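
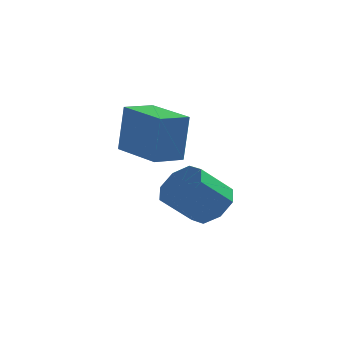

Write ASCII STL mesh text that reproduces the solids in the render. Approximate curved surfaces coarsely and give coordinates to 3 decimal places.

solid 
facet normal 0.562 0.462 -0.686
outer loop
vertex 0.474 -0.395 -0.156
vertex -0.259 -0.629 -0.914
vertex -0.102 0.193 -0.232
endloop
endfacet
facet normal 0.445 0.530 0.722
outer loop
vertex 0.474 -0.395 -0.156
vertex -0.102 0.193 -0.232
vertex -0.548 -1.237 1.092
endloop
endfacet
facet normal 0.446 0.529 0.722
outer loop
vertex -0.548 -1.237 1.092
vertex -0.102 0.193 -0.232
vertex -1.124 -0.649 1.017
endloop
endfacet
facet normal -0.562 -0.463 0.686
outer loop
vertex -0.548 -1.237 1.092
vertex -1.124 -0.649 1.017
vertex -1.281 -1.471 0.334
endloop
endfacet
facet normal 0.561 0.462 -0.686
outer loop
vertex -0.102 0.193 -0.232
vertex -0.259 -0.629 -0.914
vertex -0.77 0.299 -0.707
endloop
endfacet
facet normal -0.178 0.877 0.446
outer loop
vertex -0.102 0.193 -0.232
vertex -0.77 0.299 -0.707
vertex -1.124 -0.649 1.017
endloop
endfacet
facet normal -0.177 0.877 0.446
outer loop
vertex -1.124 -0.649 1.017
vertex -0.77 0.299 -0.707
vertex -1.792 -0.542 0.542
endloop
endfacet
facet normal -0.562 -0.463 0.686
outer loop
vertex -1.124 -0.649 1.017
vertex -1.792 -0.542 0.542
vertex -1.281 -1.471 0.334
endloop
endfacet
facet normal 0.562 0.463 -0.685
outer loop
vertex -0.77 0.299 -0.707
vertex -0.259 -0.629 -0.914
vertex -1.138 -0.138 -1.304
endloop
endfacet
facet normal -0.697 0.711 -0.091
outer loop
vertex -0.77 0.299 -0.707
vertex -1.138 -0.138 -1.304
vertex -1.792 -0.542 0.542
endloop
endfacet
facet normal -0.697 0.711 -0.091
outer loop
vertex -1.792 -0.542 0.542
vertex -1.138 -0.138 -1.304
vertex -2.161 -0.98 -0.055
endloop
endfacet
facet normal -0.561 -0.462 0.686
outer loop
vertex -1.792 -0.542 0.542
vertex -2.161 -0.98 -0.055
vertex -1.281 -1.471 0.334
endloop
endfacet
facet normal 0.562 0.462 -0.686
outer loop
vertex -1.138 -0.138 -1.304
vertex -0.259 -0.629 -0.914
vertex -0.992 -0.863 -1.672
endloop
endfacet
facet normal -0.808 0.129 -0.575
outer loop
vertex -1.138 -0.138 -1.304
vertex -0.992 -0.863 -1.672
vertex -2.161 -0.98 -0.055
endloop
endfacet
facet normal -0.808 0.129 -0.575
outer loop
vertex -2.161 -0.98 -0.055
vertex -0.992 -0.863 -1.672
vertex -2.014 -1.705 -0.424
endloop
endfacet
facet normal -0.561 -0.463 0.686
outer loop
vertex -2.161 -0.98 -0.055
vertex -2.014 -1.705 -0.424
vertex -1.281 -1.471 0.334
endloop
endfacet
facet normal 0.562 0.463 -0.686
outer loop
vertex -0.992 -0.863 -1.672
vertex -0.259 -0.629 -0.914
vertex -0.416 -1.451 -1.597
endloop
endfacet
facet normal -0.446 -0.529 -0.722
outer loop
vertex -0.992 -0.863 -1.672
vertex -0.416 -1.451 -1.597
vertex -2.014 -1.705 -0.424
endloop
endfacet
facet normal -0.446 -0.530 -0.722
outer loop
vertex -2.014 -1.705 -0.424
vertex -0.416 -1.451 -1.597
vertex -1.438 -2.293 -0.348
endloop
endfacet
facet normal -0.562 -0.462 0.686
outer loop
vertex -2.014 -1.705 -0.424
vertex -1.438 -2.293 -0.348
vertex -1.281 -1.471 0.334
endloop
endfacet
facet normal 0.562 0.463 -0.686
outer loop
vertex -0.416 -1.451 -1.597
vertex -0.259 -0.629 -0.914
vertex 0.252 -1.558 -1.122
endloop
endfacet
facet normal 0.177 -0.877 -0.446
outer loop
vertex -0.416 -1.451 -1.597
vertex 0.252 -1.558 -1.122
vertex -1.438 -2.293 -0.348
endloop
endfacet
facet normal 0.178 -0.877 -0.446
outer loop
vertex -1.438 -2.293 -0.348
vertex 0.252 -1.558 -1.122
vertex -0.77 -2.399 0.127
endloop
endfacet
facet normal -0.561 -0.462 0.686
outer loop
vertex -1.438 -2.293 -0.348
vertex -0.77 -2.399 0.127
vertex -1.281 -1.471 0.334
endloop
endfacet
facet normal 0.561 0.462 -0.686
outer loop
vertex 0.252 -1.558 -1.122
vertex -0.259 -0.629 -0.914
vertex 0.621 -1.12 -0.525
endloop
endfacet
facet normal 0.697 -0.711 0.091
outer loop
vertex 0.252 -1.558 -1.122
vertex 0.621 -1.12 -0.525
vertex -0.77 -2.399 0.127
endloop
endfacet
facet normal 0.697 -0.711 0.091
outer loop
vertex -0.77 -2.399 0.127
vertex 0.621 -1.12 -0.525
vertex -0.402 -1.962 0.724
endloop
endfacet
facet normal -0.562 -0.463 0.685
outer loop
vertex -0.77 -2.399 0.127
vertex -0.402 -1.962 0.724
vertex -1.281 -1.471 0.334
endloop
endfacet
facet normal 0.561 0.463 -0.686
outer loop
vertex 0.621 -1.12 -0.525
vertex -0.259 -0.629 -0.914
vertex 0.474 -0.395 -0.156
endloop
endfacet
facet normal 0.808 -0.129 0.575
outer loop
vertex 0.621 -1.12 -0.525
vertex 0.474 -0.395 -0.156
vertex -0.402 -1.962 0.724
endloop
endfacet
facet normal 0.808 -0.129 0.575
outer loop
vertex -0.402 -1.962 0.724
vertex 0.474 -0.395 -0.156
vertex -0.548 -1.237 1.092
endloop
endfacet
facet normal -0.562 -0.462 0.686
outer loop
vertex -0.402 -1.962 0.724
vertex -0.548 -1.237 1.092
vertex -1.281 -1.471 0.334
endloop
endfacet
facet normal -0.635 -0.763 0.120
outer loop
vertex -1.427 -3.977 4.408
vertex -3.116 -2.567 4.443
vertex -1.609 -4.145 2.373
endloop
endfacet
facet normal 0.768 -0.641 -0.016
outer loop
vertex -0.784 -3.153 2.217
vertex -1.427 -3.977 4.408
vertex -1.609 -4.145 2.373
endloop
endfacet
facet normal -0.635 -0.763 0.120
outer loop
vertex -1.609 -4.145 2.373
vertex -3.116 -2.567 4.443
vertex -3.298 -2.735 2.408
endloop
endfacet
facet normal -0.089 -0.082 -0.993
outer loop
vertex -3.298 -2.735 2.408
vertex -0.784 -3.153 2.217
vertex -1.609 -4.145 2.373
endloop
endfacet
facet normal 0.089 0.082 0.993
outer loop
vertex -1.427 -3.977 4.408
vertex -2.291 -1.575 4.287
vertex -3.116 -2.567 4.443
endloop
endfacet
facet normal 0.768 -0.641 -0.016
outer loop
vertex -0.602 -2.985 4.252
vertex -1.427 -3.977 4.408
vertex -0.784 -3.153 2.217
endloop
endfacet
facet normal 0.089 0.082 0.993
outer loop
vertex -0.602 -2.985 4.252
vertex -2.291 -1.575 4.287
vertex -1.427 -3.977 4.408
endloop
endfacet
facet normal -0.768 0.641 0.016
outer loop
vertex -3.116 -2.567 4.443
vertex -2.291 -1.575 4.287
vertex -3.298 -2.735 2.408
endloop
endfacet
facet normal -0.089 -0.082 -0.993
outer loop
vertex -2.473 -1.743 2.252
vertex -0.784 -3.153 2.217
vertex -3.298 -2.735 2.408
endloop
endfacet
facet normal -0.768 0.641 0.016
outer loop
vertex -3.298 -2.735 2.408
vertex -2.291 -1.575 4.287
vertex -2.473 -1.743 2.252
endloop
endfacet
facet normal 0.635 0.763 -0.120
outer loop
vertex -2.473 -1.743 2.252
vertex -0.602 -2.985 4.252
vertex -0.784 -3.153 2.217
endloop
endfacet
facet normal 0.635 0.763 -0.120
outer loop
vertex -2.291 -1.575 4.287
vertex -0.602 -2.985 4.252
vertex -2.473 -1.743 2.252
endloop
endfacet

endsolid


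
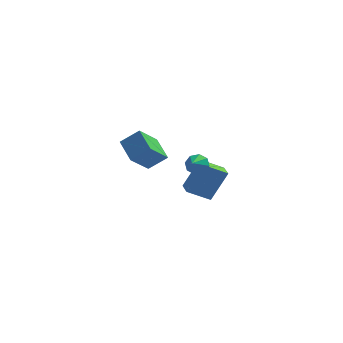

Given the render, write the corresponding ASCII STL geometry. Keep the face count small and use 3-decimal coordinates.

solid 
facet normal -0.436 -0.271 -0.858
outer loop
vertex 2.146 1.273 -2.967
vertex 1.883 2.254 -3.143
vertex 3.406 1.485 -3.674
endloop
endfacet
facet normal 0.256 -0.952 0.170
outer loop
vertex 4.277 2.026 -1.957
vertex 2.146 1.273 -2.967
vertex 3.406 1.485 -3.674
endloop
endfacet
facet normal -0.436 -0.270 -0.859
outer loop
vertex 3.406 1.485 -3.674
vertex 1.883 2.254 -3.143
vertex 3.143 2.465 -3.849
endloop
endfacet
facet normal 0.863 0.145 -0.484
outer loop
vertex 3.143 2.465 -3.849
vertex 4.277 2.026 -1.957
vertex 3.406 1.485 -3.674
endloop
endfacet
facet normal -0.863 -0.145 0.484
outer loop
vertex 2.146 1.273 -2.967
vertex 2.754 2.795 -1.426
vertex 1.883 2.254 -3.143
endloop
endfacet
facet normal 0.255 -0.952 0.171
outer loop
vertex 3.017 1.815 -1.251
vertex 2.146 1.273 -2.967
vertex 4.277 2.026 -1.957
endloop
endfacet
facet normal -0.863 -0.145 0.484
outer loop
vertex 3.017 1.815 -1.251
vertex 2.754 2.795 -1.426
vertex 2.146 1.273 -2.967
endloop
endfacet
facet normal -0.255 0.952 -0.171
outer loop
vertex 1.883 2.254 -3.143
vertex 2.754 2.795 -1.426
vertex 3.143 2.465 -3.849
endloop
endfacet
facet normal 0.863 0.145 -0.484
outer loop
vertex 4.014 3.007 -2.133
vertex 4.277 2.026 -1.957
vertex 3.143 2.465 -3.849
endloop
endfacet
facet normal -0.256 0.952 -0.171
outer loop
vertex 3.143 2.465 -3.849
vertex 2.754 2.795 -1.426
vertex 4.014 3.007 -2.133
endloop
endfacet
facet normal 0.436 0.271 0.858
outer loop
vertex 4.014 3.007 -2.133
vertex 3.017 1.815 -1.251
vertex 4.277 2.026 -1.957
endloop
endfacet
facet normal 0.436 0.270 0.858
outer loop
vertex 2.754 2.795 -1.426
vertex 3.017 1.815 -1.251
vertex 4.014 3.007 -2.133
endloop
endfacet
facet normal 0.197 0.804 -0.561
outer loop
vertex 3.404 -2.42 1.89
vertex 2.911 -2.556 1.522
vertex 2.996 -2.213 2.043
endloop
endfacet
facet normal 0.334 -0.038 0.942
outer loop
vertex 3.404 -2.42 1.89
vertex 2.996 -2.213 2.043
vertex 2.709 -3.384 2.098
endloop
endfacet
facet normal 0.197 0.804 -0.561
outer loop
vertex 2.996 -2.213 2.043
vertex 2.911 -2.556 1.522
vertex 2.539 -2.207 1.891
endloop
endfacet
facet normal -0.312 0.121 0.942
outer loop
vertex 2.996 -2.213 2.043
vertex 2.539 -2.207 1.891
vertex 2.709 -3.384 2.098
endloop
endfacet
facet normal 0.197 0.804 -0.561
outer loop
vertex 2.539 -2.207 1.891
vertex 2.911 -2.556 1.522
vertex 2.299 -2.405 1.523
endloop
endfacet
facet normal -0.832 -0.023 0.555
outer loop
vertex 2.539 -2.207 1.891
vertex 2.299 -2.405 1.523
vertex 2.709 -3.384 2.098
endloop
endfacet
facet normal 0.198 0.805 -0.559
outer loop
vertex 2.299 -2.405 1.523
vertex 2.911 -2.556 1.522
vertex 2.418 -2.691 1.153
endloop
endfacet
facet normal -0.923 -0.386 0.001
outer loop
vertex 2.299 -2.405 1.523
vertex 2.418 -2.691 1.153
vertex 2.709 -3.384 2.098
endloop
endfacet
facet normal 0.198 0.805 -0.560
outer loop
vertex 2.418 -2.691 1.153
vertex 2.911 -2.556 1.522
vertex 2.826 -2.898 1.0
endloop
endfacet
facet normal -0.529 -0.754 -0.390
outer loop
vertex 2.418 -2.691 1.153
vertex 2.826 -2.898 1.0
vertex 2.709 -3.384 2.098
endloop
endfacet
facet normal 0.196 0.805 -0.560
outer loop
vertex 2.826 -2.898 1.0
vertex 2.911 -2.556 1.522
vertex 3.284 -2.904 1.152
endloop
endfacet
facet normal 0.118 -0.913 -0.391
outer loop
vertex 2.826 -2.898 1.0
vertex 3.284 -2.904 1.152
vertex 2.709 -3.384 2.098
endloop
endfacet
facet normal 0.195 0.805 -0.560
outer loop
vertex 3.284 -2.904 1.152
vertex 2.911 -2.556 1.522
vertex 3.523 -2.706 1.52
endloop
endfacet
facet normal 0.639 -0.769 -0.002
outer loop
vertex 3.284 -2.904 1.152
vertex 3.523 -2.706 1.52
vertex 2.709 -3.384 2.098
endloop
endfacet
facet normal 0.196 0.805 -0.560
outer loop
vertex 3.523 -2.706 1.52
vertex 2.911 -2.556 1.522
vertex 3.404 -2.42 1.89
endloop
endfacet
facet normal 0.729 -0.407 0.549
outer loop
vertex 3.523 -2.706 1.52
vertex 3.404 -2.42 1.89
vertex 2.709 -3.384 2.098
endloop
endfacet
facet normal -0.444 -0.573 0.689
outer loop
vertex 0.198 -3.838 4.573
vertex -0.74 -3.992 3.84
vertex 0.82 -4.987 4.018
endloop
endfacet
facet normal 0.781 0.128 0.611
outer loop
vertex 1.58 -4.008 2.84
vertex 0.198 -3.838 4.573
vertex 0.82 -4.987 4.018
endloop
endfacet
facet normal -0.444 -0.573 0.689
outer loop
vertex 0.82 -4.987 4.018
vertex -0.74 -3.992 3.84
vertex -0.118 -5.142 3.285
endloop
endfacet
facet normal 0.439 -0.810 -0.390
outer loop
vertex -0.118 -5.142 3.285
vertex 1.58 -4.008 2.84
vertex 0.82 -4.987 4.018
endloop
endfacet
facet normal -0.438 0.810 0.390
outer loop
vertex 0.198 -3.838 4.573
vertex 0.02 -3.013 2.662
vertex -0.74 -3.992 3.84
endloop
endfacet
facet normal 0.781 0.128 0.611
outer loop
vertex 0.958 -2.858 3.395
vertex 0.198 -3.838 4.573
vertex 1.58 -4.008 2.84
endloop
endfacet
facet normal -0.439 0.809 0.390
outer loop
vertex 0.958 -2.858 3.395
vertex 0.02 -3.013 2.662
vertex 0.198 -3.838 4.573
endloop
endfacet
facet normal -0.782 -0.128 -0.611
outer loop
vertex -0.74 -3.992 3.84
vertex 0.02 -3.013 2.662
vertex -0.118 -5.142 3.285
endloop
endfacet
facet normal 0.438 -0.810 -0.391
outer loop
vertex 0.642 -4.162 2.107
vertex 1.58 -4.008 2.84
vertex -0.118 -5.142 3.285
endloop
endfacet
facet normal -0.781 -0.128 -0.611
outer loop
vertex -0.118 -5.142 3.285
vertex 0.02 -3.013 2.662
vertex 0.642 -4.162 2.107
endloop
endfacet
facet normal 0.444 0.573 -0.689
outer loop
vertex 0.642 -4.162 2.107
vertex 0.958 -2.858 3.395
vertex 1.58 -4.008 2.84
endloop
endfacet
facet normal 0.444 0.573 -0.689
outer loop
vertex 0.02 -3.013 2.662
vertex 0.958 -2.858 3.395
vertex 0.642 -4.162 2.107
endloop
endfacet

endsolid


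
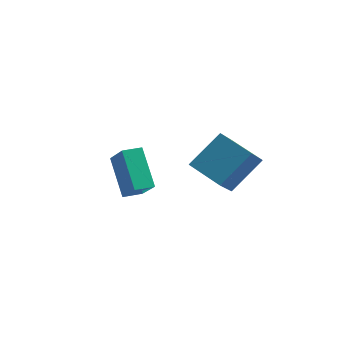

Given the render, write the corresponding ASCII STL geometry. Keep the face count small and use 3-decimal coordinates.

solid 
facet normal -0.909 0.252 0.333
outer loop
vertex 0.304 1.95 0.922
vertex 1.062 3.06 2.149
vertex 0.248 3.205 -0.179
endloop
endfacet
facet normal -0.416 -0.610 -0.674
outer loop
vertex 1.638 2.82 -0.689
vertex 0.304 1.95 0.922
vertex 0.248 3.205 -0.179
endloop
endfacet
facet normal -0.909 0.252 0.333
outer loop
vertex 0.248 3.205 -0.179
vertex 1.062 3.06 2.149
vertex 1.006 4.315 1.049
endloop
endfacet
facet normal -0.034 0.752 -0.659
outer loop
vertex 1.006 4.315 1.049
vertex 1.638 2.82 -0.689
vertex 0.248 3.205 -0.179
endloop
endfacet
facet normal 0.034 -0.751 0.659
outer loop
vertex 0.304 1.95 0.922
vertex 2.452 2.675 1.639
vertex 1.062 3.06 2.149
endloop
endfacet
facet normal -0.417 -0.610 -0.674
outer loop
vertex 1.694 1.565 0.411
vertex 0.304 1.95 0.922
vertex 1.638 2.82 -0.689
endloop
endfacet
facet normal 0.034 -0.752 0.659
outer loop
vertex 1.694 1.565 0.411
vertex 2.452 2.675 1.639
vertex 0.304 1.95 0.922
endloop
endfacet
facet normal 0.416 0.610 0.674
outer loop
vertex 1.062 3.06 2.149
vertex 2.452 2.675 1.639
vertex 1.006 4.315 1.049
endloop
endfacet
facet normal -0.034 0.752 -0.659
outer loop
vertex 2.396 3.93 0.538
vertex 1.638 2.82 -0.689
vertex 1.006 4.315 1.049
endloop
endfacet
facet normal 0.417 0.610 0.674
outer loop
vertex 1.006 4.315 1.049
vertex 2.452 2.675 1.639
vertex 2.396 3.93 0.538
endloop
endfacet
facet normal 0.909 -0.252 -0.333
outer loop
vertex 2.396 3.93 0.538
vertex 1.694 1.565 0.411
vertex 1.638 2.82 -0.689
endloop
endfacet
facet normal 0.909 -0.252 -0.333
outer loop
vertex 2.452 2.675 1.639
vertex 1.694 1.565 0.411
vertex 2.396 3.93 0.538
endloop
endfacet
facet normal -0.667 -0.744 0.042
outer loop
vertex -2.916 3.071 0.181
vertex -3.76 3.768 -0.874
vertex -1.967 2.142 -1.192
endloop
endfacet
facet normal 0.555 -0.459 0.694
outer loop
vertex -1.42 2.752 -1.226
vertex -2.916 3.071 0.181
vertex -1.967 2.142 -1.192
endloop
endfacet
facet normal -0.667 -0.744 0.042
outer loop
vertex -1.967 2.142 -1.192
vertex -3.76 3.768 -0.874
vertex -2.811 2.839 -2.247
endloop
endfacet
facet normal 0.497 -0.486 -0.719
outer loop
vertex -2.811 2.839 -2.247
vertex -1.42 2.752 -1.226
vertex -1.967 2.142 -1.192
endloop
endfacet
facet normal -0.497 0.486 0.719
outer loop
vertex -2.916 3.071 0.181
vertex -3.213 4.378 -0.908
vertex -3.76 3.768 -0.874
endloop
endfacet
facet normal 0.555 -0.459 0.694
outer loop
vertex -2.369 3.681 0.147
vertex -2.916 3.071 0.181
vertex -1.42 2.752 -1.226
endloop
endfacet
facet normal -0.497 0.486 0.719
outer loop
vertex -2.369 3.681 0.147
vertex -3.213 4.378 -0.908
vertex -2.916 3.071 0.181
endloop
endfacet
facet normal -0.555 0.459 -0.694
outer loop
vertex -3.76 3.768 -0.874
vertex -3.213 4.378 -0.908
vertex -2.811 2.839 -2.247
endloop
endfacet
facet normal 0.497 -0.486 -0.719
outer loop
vertex -2.264 3.449 -2.281
vertex -1.42 2.752 -1.226
vertex -2.811 2.839 -2.247
endloop
endfacet
facet normal -0.555 0.459 -0.694
outer loop
vertex -2.811 2.839 -2.247
vertex -3.213 4.378 -0.908
vertex -2.264 3.449 -2.281
endloop
endfacet
facet normal 0.667 0.744 -0.042
outer loop
vertex -2.264 3.449 -2.281
vertex -2.369 3.681 0.147
vertex -1.42 2.752 -1.226
endloop
endfacet
facet normal 0.667 0.744 -0.042
outer loop
vertex -3.213 4.378 -0.908
vertex -2.369 3.681 0.147
vertex -2.264 3.449 -2.281
endloop
endfacet

endsolid


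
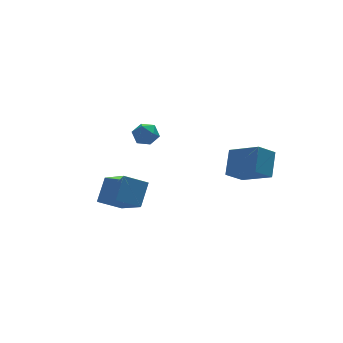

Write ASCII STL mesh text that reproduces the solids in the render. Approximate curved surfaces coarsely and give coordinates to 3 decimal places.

solid 
facet normal -0.488 0.497 0.717
outer loop
vertex -0.381 2.326 2.926
vertex -0.025 2.0 3.394
vertex 0.201 2.582 3.145
endloop
endfacet
facet normal -0.438 0.890 0.124
outer loop
vertex -0.381 2.326 2.926
vertex 0.201 2.582 3.145
vertex 0.052 2.6 2.489
endloop
endfacet
facet normal -0.745 0.527 -0.408
outer loop
vertex -0.381 2.326 2.926
vertex 0.052 2.6 2.489
vertex -0.267 2.028 2.333
endloop
endfacet
facet normal -0.985 -0.090 -0.144
outer loop
vertex -0.381 2.326 2.926
vertex -0.267 2.028 2.333
vertex -0.315 1.657 2.892
endloop
endfacet
facet normal -0.826 -0.110 0.552
outer loop
vertex -0.381 2.326 2.926
vertex -0.315 1.657 2.892
vertex -0.025 2.0 3.394
endloop
endfacet
facet normal 0.254 0.967 -0.031
outer loop
vertex 0.052 2.6 2.489
vertex 0.201 2.582 3.145
vertex 0.675 2.443 2.688
endloop
endfacet
facet normal 0.173 0.330 0.928
outer loop
vertex 0.201 2.582 3.145
vertex -0.025 2.0 3.394
vertex 0.627 2.072 3.247
endloop
endfacet
facet normal -0.375 -0.650 0.661
outer loop
vertex -0.025 2.0 3.394
vertex -0.315 1.657 2.892
vertex 0.308 1.5 3.091
endloop
endfacet
facet normal -0.631 -0.620 -0.466
outer loop
vertex -0.315 1.657 2.892
vertex -0.267 2.028 2.333
vertex 0.159 1.518 2.435
endloop
endfacet
facet normal -0.243 0.379 -0.893
outer loop
vertex -0.267 2.028 2.333
vertex 0.052 2.6 2.489
vertex 0.385 2.1 2.186
endloop
endfacet
facet normal 0.985 0.090 0.144
outer loop
vertex 0.741 1.774 2.654
vertex 0.675 2.443 2.688
vertex 0.627 2.072 3.247
endloop
endfacet
facet normal 0.745 -0.527 0.408
outer loop
vertex 0.741 1.774 2.654
vertex 0.627 2.072 3.247
vertex 0.308 1.5 3.091
endloop
endfacet
facet normal 0.438 -0.890 -0.124
outer loop
vertex 0.741 1.774 2.654
vertex 0.308 1.5 3.091
vertex 0.159 1.518 2.435
endloop
endfacet
facet normal 0.488 -0.497 -0.717
outer loop
vertex 0.741 1.774 2.654
vertex 0.159 1.518 2.435
vertex 0.385 2.1 2.186
endloop
endfacet
facet normal 0.826 0.110 -0.552
outer loop
vertex 0.741 1.774 2.654
vertex 0.385 2.1 2.186
vertex 0.675 2.443 2.688
endloop
endfacet
facet normal 0.631 0.620 0.466
outer loop
vertex 0.627 2.072 3.247
vertex 0.675 2.443 2.688
vertex 0.201 2.582 3.145
endloop
endfacet
facet normal 0.243 -0.379 0.893
outer loop
vertex 0.308 1.5 3.091
vertex 0.627 2.072 3.247
vertex -0.025 2.0 3.394
endloop
endfacet
facet normal -0.254 -0.967 0.031
outer loop
vertex 0.159 1.518 2.435
vertex 0.308 1.5 3.091
vertex -0.315 1.657 2.892
endloop
endfacet
facet normal -0.173 -0.330 -0.928
outer loop
vertex 0.385 2.1 2.186
vertex 0.159 1.518 2.435
vertex -0.267 2.028 2.333
endloop
endfacet
facet normal 0.375 0.650 -0.661
outer loop
vertex 0.675 2.443 2.688
vertex 0.385 2.1 2.186
vertex 0.052 2.6 2.489
endloop
endfacet
facet normal -0.508 -0.521 -0.686
outer loop
vertex -1.952 -2.182 1.286
vertex -2.994 -1.934 1.869
vertex -2.161 -0.599 0.238
endloop
endfacet
facet normal 0.855 -0.203 -0.478
outer loop
vertex -1.486 0.094 1.151
vertex -1.952 -2.182 1.286
vertex -2.161 -0.599 0.238
endloop
endfacet
facet normal -0.508 -0.521 -0.686
outer loop
vertex -2.161 -0.599 0.238
vertex -2.994 -1.934 1.869
vertex -3.204 -0.351 0.822
endloop
endfacet
facet normal -0.110 0.829 -0.548
outer loop
vertex -3.204 -0.351 0.822
vertex -1.486 0.094 1.151
vertex -2.161 -0.599 0.238
endloop
endfacet
facet normal 0.109 -0.829 0.548
outer loop
vertex -1.952 -2.182 1.286
vertex -2.319 -1.241 2.782
vertex -2.994 -1.934 1.869
endloop
endfacet
facet normal 0.854 -0.203 -0.479
outer loop
vertex -1.276 -1.489 2.198
vertex -1.952 -2.182 1.286
vertex -1.486 0.094 1.151
endloop
endfacet
facet normal 0.110 -0.829 0.548
outer loop
vertex -1.276 -1.489 2.198
vertex -2.319 -1.241 2.782
vertex -1.952 -2.182 1.286
endloop
endfacet
facet normal -0.855 0.203 0.478
outer loop
vertex -2.994 -1.934 1.869
vertex -2.319 -1.241 2.782
vertex -3.204 -0.351 0.822
endloop
endfacet
facet normal -0.110 0.829 -0.549
outer loop
vertex -2.528 0.342 1.734
vertex -1.486 0.094 1.151
vertex -3.204 -0.351 0.822
endloop
endfacet
facet normal -0.854 0.204 0.478
outer loop
vertex -3.204 -0.351 0.822
vertex -2.319 -1.241 2.782
vertex -2.528 0.342 1.734
endloop
endfacet
facet normal 0.508 0.521 0.686
outer loop
vertex -2.528 0.342 1.734
vertex -1.276 -1.489 2.198
vertex -1.486 0.094 1.151
endloop
endfacet
facet normal 0.508 0.521 0.686
outer loop
vertex -2.319 -1.241 2.782
vertex -1.276 -1.489 2.198
vertex -2.528 0.342 1.734
endloop
endfacet
facet normal -0.801 -0.064 0.595
outer loop
vertex 2.637 -3.769 3.179
vertex 3.231 -2.915 4.071
vertex 1.92 -2.413 2.359
endloop
endfacet
facet normal -0.433 -0.623 -0.651
outer loop
vertex 2.769 -2.345 1.729
vertex 2.637 -3.769 3.179
vertex 1.92 -2.413 2.359
endloop
endfacet
facet normal -0.801 -0.065 0.595
outer loop
vertex 1.92 -2.413 2.359
vertex 3.231 -2.915 4.071
vertex 2.513 -1.559 3.251
endloop
endfacet
facet normal -0.413 0.779 -0.472
outer loop
vertex 2.513 -1.559 3.251
vertex 2.769 -2.345 1.729
vertex 1.92 -2.413 2.359
endloop
endfacet
facet normal 0.412 -0.779 0.472
outer loop
vertex 2.637 -3.769 3.179
vertex 4.08 -2.847 3.441
vertex 3.231 -2.915 4.071
endloop
endfacet
facet normal -0.433 -0.623 -0.651
outer loop
vertex 3.487 -3.701 2.549
vertex 2.637 -3.769 3.179
vertex 2.769 -2.345 1.729
endloop
endfacet
facet normal 0.412 -0.779 0.472
outer loop
vertex 3.487 -3.701 2.549
vertex 4.08 -2.847 3.441
vertex 2.637 -3.769 3.179
endloop
endfacet
facet normal 0.433 0.623 0.651
outer loop
vertex 3.231 -2.915 4.071
vertex 4.08 -2.847 3.441
vertex 2.513 -1.559 3.251
endloop
endfacet
facet normal -0.412 0.779 -0.472
outer loop
vertex 3.363 -1.491 2.621
vertex 2.769 -2.345 1.729
vertex 2.513 -1.559 3.251
endloop
endfacet
facet normal 0.433 0.623 0.651
outer loop
vertex 2.513 -1.559 3.251
vertex 4.08 -2.847 3.441
vertex 3.363 -1.491 2.621
endloop
endfacet
facet normal 0.801 0.064 -0.595
outer loop
vertex 3.363 -1.491 2.621
vertex 3.487 -3.701 2.549
vertex 2.769 -2.345 1.729
endloop
endfacet
facet normal 0.802 0.064 -0.594
outer loop
vertex 4.08 -2.847 3.441
vertex 3.487 -3.701 2.549
vertex 3.363 -1.491 2.621
endloop
endfacet

endsolid


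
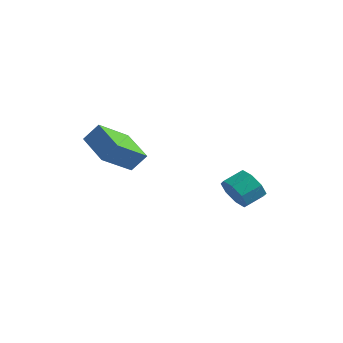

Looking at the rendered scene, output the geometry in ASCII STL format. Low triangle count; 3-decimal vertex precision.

solid 
facet normal -0.216 -0.861 -0.460
outer loop
vertex -0.578 3.588 -3.088
vertex -0.919 3.213 -2.226
vertex -1.324 3.721 -2.986
endloop
endfacet
facet normal -0.035 0.478 -0.878
outer loop
vertex -0.578 3.588 -3.088
vertex -1.324 3.721 -2.986
vertex -0.319 4.621 -2.536
endloop
endfacet
facet normal -0.034 0.477 -0.878
outer loop
vertex -0.319 4.621 -2.536
vertex -1.324 3.721 -2.986
vertex -1.066 4.754 -2.435
endloop
endfacet
facet normal 0.216 0.862 0.459
outer loop
vertex -0.319 4.621 -2.536
vertex -1.066 4.754 -2.435
vertex -0.661 4.247 -1.674
endloop
endfacet
facet normal -0.215 -0.861 -0.461
outer loop
vertex -1.324 3.721 -2.986
vertex -0.919 3.213 -2.226
vertex -1.834 3.556 -2.44
endloop
endfacet
facet normal -0.714 0.460 -0.528
outer loop
vertex -1.324 3.721 -2.986
vertex -1.834 3.556 -2.44
vertex -1.066 4.754 -2.435
endloop
endfacet
facet normal -0.715 0.460 -0.527
outer loop
vertex -1.066 4.754 -2.435
vertex -1.834 3.556 -2.44
vertex -1.575 4.59 -1.888
endloop
endfacet
facet normal 0.216 0.862 0.459
outer loop
vertex -1.066 4.754 -2.435
vertex -1.575 4.59 -1.888
vertex -0.661 4.247 -1.674
endloop
endfacet
facet normal -0.215 -0.862 -0.460
outer loop
vertex -1.834 3.556 -2.44
vertex -0.919 3.213 -2.226
vertex -1.808 3.191 -1.768
endloop
endfacet
facet normal -0.976 0.174 0.132
outer loop
vertex -1.834 3.556 -2.44
vertex -1.808 3.191 -1.768
vertex -1.575 4.59 -1.888
endloop
endfacet
facet normal -0.976 0.174 0.132
outer loop
vertex -1.575 4.59 -1.888
vertex -1.808 3.191 -1.768
vertex -1.549 4.225 -1.216
endloop
endfacet
facet normal 0.216 0.862 0.460
outer loop
vertex -1.575 4.59 -1.888
vertex -1.549 4.225 -1.216
vertex -0.661 4.247 -1.674
endloop
endfacet
facet normal -0.215 -0.862 -0.459
outer loop
vertex -1.808 3.191 -1.768
vertex -0.919 3.213 -2.226
vertex -1.261 2.839 -1.364
endloop
endfacet
facet normal -0.666 -0.215 0.715
outer loop
vertex -1.808 3.191 -1.768
vertex -1.261 2.839 -1.364
vertex -1.549 4.225 -1.216
endloop
endfacet
facet normal -0.666 -0.215 0.714
outer loop
vertex -1.549 4.225 -1.216
vertex -1.261 2.839 -1.364
vertex -1.002 3.872 -0.812
endloop
endfacet
facet normal 0.216 0.861 0.460
outer loop
vertex -1.549 4.225 -1.216
vertex -1.002 3.872 -0.812
vertex -0.661 4.247 -1.674
endloop
endfacet
facet normal -0.216 -0.862 -0.459
outer loop
vertex -1.261 2.839 -1.364
vertex -0.919 3.213 -2.226
vertex -0.514 2.706 -1.465
endloop
endfacet
facet normal 0.034 -0.478 0.878
outer loop
vertex -1.261 2.839 -1.364
vertex -0.514 2.706 -1.465
vertex -1.002 3.872 -0.812
endloop
endfacet
facet normal 0.035 -0.477 0.878
outer loop
vertex -1.002 3.872 -0.812
vertex -0.514 2.706 -1.465
vertex -0.256 3.739 -0.914
endloop
endfacet
facet normal 0.216 0.861 0.460
outer loop
vertex -1.002 3.872 -0.812
vertex -0.256 3.739 -0.914
vertex -0.661 4.247 -1.674
endloop
endfacet
facet normal -0.216 -0.862 -0.459
outer loop
vertex -0.514 2.706 -1.465
vertex -0.919 3.213 -2.226
vertex -0.005 2.87 -2.012
endloop
endfacet
facet normal 0.715 -0.460 0.527
outer loop
vertex -0.514 2.706 -1.465
vertex -0.005 2.87 -2.012
vertex -0.256 3.739 -0.914
endloop
endfacet
facet normal 0.714 -0.460 0.528
outer loop
vertex -0.256 3.739 -0.914
vertex -0.005 2.87 -2.012
vertex 0.254 3.904 -1.46
endloop
endfacet
facet normal 0.215 0.861 0.461
outer loop
vertex -0.256 3.739 -0.914
vertex 0.254 3.904 -1.46
vertex -0.661 4.247 -1.674
endloop
endfacet
facet normal -0.216 -0.862 -0.460
outer loop
vertex -0.005 2.87 -2.012
vertex -0.919 3.213 -2.226
vertex -0.031 3.235 -2.684
endloop
endfacet
facet normal 0.976 -0.174 -0.132
outer loop
vertex -0.005 2.87 -2.012
vertex -0.031 3.235 -2.684
vertex 0.254 3.904 -1.46
endloop
endfacet
facet normal 0.976 -0.174 -0.132
outer loop
vertex 0.254 3.904 -1.46
vertex -0.031 3.235 -2.684
vertex 0.228 4.269 -2.132
endloop
endfacet
facet normal 0.215 0.862 0.460
outer loop
vertex 0.254 3.904 -1.46
vertex 0.228 4.269 -2.132
vertex -0.661 4.247 -1.674
endloop
endfacet
facet normal -0.216 -0.861 -0.460
outer loop
vertex -0.031 3.235 -2.684
vertex -0.919 3.213 -2.226
vertex -0.578 3.588 -3.088
endloop
endfacet
facet normal 0.666 0.215 -0.714
outer loop
vertex -0.031 3.235 -2.684
vertex -0.578 3.588 -3.088
vertex 0.228 4.269 -2.132
endloop
endfacet
facet normal 0.666 0.215 -0.714
outer loop
vertex 0.228 4.269 -2.132
vertex -0.578 3.588 -3.088
vertex -0.319 4.621 -2.536
endloop
endfacet
facet normal 0.215 0.862 0.459
outer loop
vertex 0.228 4.269 -2.132
vertex -0.319 4.621 -2.536
vertex -0.661 4.247 -1.674
endloop
endfacet
facet normal -0.907 0.220 0.358
outer loop
vertex -4.958 -2.722 1.732
vertex -4.466 -2.175 2.642
vertex -4.95 -0.925 0.646
endloop
endfacet
facet normal -0.420 -0.468 -0.777
outer loop
vertex -3.054 -1.385 -0.102
vertex -4.958 -2.722 1.732
vertex -4.95 -0.925 0.646
endloop
endfacet
facet normal -0.908 0.220 0.358
outer loop
vertex -4.95 -0.925 0.646
vertex -4.466 -2.175 2.642
vertex -4.459 -0.378 1.556
endloop
endfacet
facet normal 0.004 0.856 -0.517
outer loop
vertex -4.459 -0.378 1.556
vertex -3.054 -1.385 -0.102
vertex -4.95 -0.925 0.646
endloop
endfacet
facet normal -0.004 -0.856 0.517
outer loop
vertex -4.958 -2.722 1.732
vertex -2.57 -2.635 1.894
vertex -4.466 -2.175 2.642
endloop
endfacet
facet normal -0.420 -0.468 -0.777
outer loop
vertex -3.061 -3.182 0.984
vertex -4.958 -2.722 1.732
vertex -3.054 -1.385 -0.102
endloop
endfacet
facet normal -0.004 -0.856 0.517
outer loop
vertex -3.061 -3.182 0.984
vertex -2.57 -2.635 1.894
vertex -4.958 -2.722 1.732
endloop
endfacet
facet normal 0.420 0.468 0.777
outer loop
vertex -4.466 -2.175 2.642
vertex -2.57 -2.635 1.894
vertex -4.459 -0.378 1.556
endloop
endfacet
facet normal 0.004 0.856 -0.517
outer loop
vertex -2.562 -0.838 0.808
vertex -3.054 -1.385 -0.102
vertex -4.459 -0.378 1.556
endloop
endfacet
facet normal 0.420 0.468 0.778
outer loop
vertex -4.459 -0.378 1.556
vertex -2.57 -2.635 1.894
vertex -2.562 -0.838 0.808
endloop
endfacet
facet normal 0.907 -0.220 -0.358
outer loop
vertex -2.562 -0.838 0.808
vertex -3.061 -3.182 0.984
vertex -3.054 -1.385 -0.102
endloop
endfacet
facet normal 0.908 -0.220 -0.357
outer loop
vertex -2.57 -2.635 1.894
vertex -3.061 -3.182 0.984
vertex -2.562 -0.838 0.808
endloop
endfacet

endsolid


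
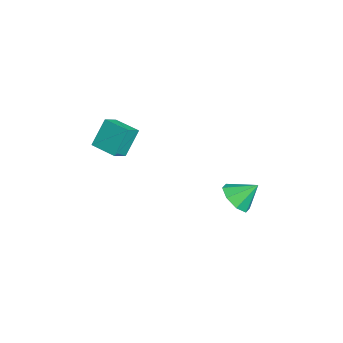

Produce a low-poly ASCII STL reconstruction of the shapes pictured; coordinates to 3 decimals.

solid 
facet normal -0.681 -0.726 0.096
outer loop
vertex 2.2 -3.83 3.52
vertex 1.674 -3.146 4.961
vertex 1.545 -3.281 3.02
endloop
endfacet
facet normal 0.313 -0.407 -0.858
outer loop
vertex 2.546 -2.214 2.879
vertex 2.2 -3.83 3.52
vertex 1.545 -3.281 3.02
endloop
endfacet
facet normal -0.681 -0.726 0.096
outer loop
vertex 1.545 -3.281 3.02
vertex 1.674 -3.146 4.961
vertex 1.019 -2.597 4.461
endloop
endfacet
facet normal -0.662 0.554 -0.505
outer loop
vertex 1.019 -2.597 4.461
vertex 2.546 -2.214 2.879
vertex 1.545 -3.281 3.02
endloop
endfacet
facet normal 0.662 -0.554 0.505
outer loop
vertex 2.2 -3.83 3.52
vertex 2.675 -2.079 4.82
vertex 1.674 -3.146 4.961
endloop
endfacet
facet normal 0.313 -0.407 -0.858
outer loop
vertex 3.201 -2.763 3.379
vertex 2.2 -3.83 3.52
vertex 2.546 -2.214 2.879
endloop
endfacet
facet normal 0.662 -0.554 0.505
outer loop
vertex 3.201 -2.763 3.379
vertex 2.675 -2.079 4.82
vertex 2.2 -3.83 3.52
endloop
endfacet
facet normal -0.313 0.407 0.858
outer loop
vertex 1.674 -3.146 4.961
vertex 2.675 -2.079 4.82
vertex 1.019 -2.597 4.461
endloop
endfacet
facet normal -0.662 0.554 -0.505
outer loop
vertex 2.02 -1.53 4.32
vertex 2.546 -2.214 2.879
vertex 1.019 -2.597 4.461
endloop
endfacet
facet normal -0.313 0.407 0.858
outer loop
vertex 1.019 -2.597 4.461
vertex 2.675 -2.079 4.82
vertex 2.02 -1.53 4.32
endloop
endfacet
facet normal 0.681 0.726 -0.096
outer loop
vertex 2.02 -1.53 4.32
vertex 3.201 -2.763 3.379
vertex 2.546 -2.214 2.879
endloop
endfacet
facet normal 0.681 0.726 -0.096
outer loop
vertex 2.675 -2.079 4.82
vertex 3.201 -2.763 3.379
vertex 2.02 -1.53 4.32
endloop
endfacet
facet normal -0.041 -0.741 -0.670
outer loop
vertex 2.098 2.749 -0.838
vertex 1.43 3.295 -1.402
vertex 2.456 3.209 -1.369
endloop
endfacet
facet normal 0.769 0.125 0.627
outer loop
vertex 2.098 2.749 -0.838
vertex 2.456 3.209 -1.369
vertex 1.49 4.385 -0.418
endloop
endfacet
facet normal -0.041 -0.742 -0.669
outer loop
vertex 2.456 3.209 -1.369
vertex 1.43 3.295 -1.402
vertex 2.213 3.719 -1.92
endloop
endfacet
facet normal 0.820 0.552 0.150
outer loop
vertex 2.456 3.209 -1.369
vertex 2.213 3.719 -1.92
vertex 1.49 4.385 -0.418
endloop
endfacet
facet normal -0.041 -0.742 -0.669
outer loop
vertex 2.213 3.719 -1.92
vertex 1.43 3.295 -1.402
vertex 1.512 3.98 -2.167
endloop
endfacet
facet normal 0.403 0.893 -0.202
outer loop
vertex 2.213 3.719 -1.92
vertex 1.512 3.98 -2.167
vertex 1.49 4.385 -0.418
endloop
endfacet
facet normal -0.041 -0.742 -0.669
outer loop
vertex 1.512 3.98 -2.167
vertex 1.43 3.295 -1.402
vertex 0.762 3.84 -1.966
endloop
endfacet
facet normal -0.236 0.946 -0.222
outer loop
vertex 1.512 3.98 -2.167
vertex 0.762 3.84 -1.966
vertex 1.49 4.385 -0.418
endloop
endfacet
facet normal -0.041 -0.743 -0.669
outer loop
vertex 0.762 3.84 -1.966
vertex 1.43 3.295 -1.402
vertex 0.404 3.381 -1.434
endloop
endfacet
facet normal -0.725 0.682 0.101
outer loop
vertex 0.762 3.84 -1.966
vertex 0.404 3.381 -1.434
vertex 1.49 4.385 -0.418
endloop
endfacet
facet normal -0.041 -0.742 -0.669
outer loop
vertex 0.404 3.381 -1.434
vertex 1.43 3.295 -1.402
vertex 0.647 2.871 -0.884
endloop
endfacet
facet normal -0.776 0.254 0.578
outer loop
vertex 0.404 3.381 -1.434
vertex 0.647 2.871 -0.884
vertex 1.49 4.385 -0.418
endloop
endfacet
facet normal -0.041 -0.742 -0.669
outer loop
vertex 0.647 2.871 -0.884
vertex 1.43 3.295 -1.402
vertex 1.348 2.609 -0.637
endloop
endfacet
facet normal -0.359 -0.086 0.929
outer loop
vertex 0.647 2.871 -0.884
vertex 1.348 2.609 -0.637
vertex 1.49 4.385 -0.418
endloop
endfacet
facet normal -0.041 -0.742 -0.669
outer loop
vertex 1.348 2.609 -0.637
vertex 1.43 3.295 -1.402
vertex 2.098 2.749 -0.838
endloop
endfacet
facet normal 0.281 -0.140 0.950
outer loop
vertex 1.348 2.609 -0.637
vertex 2.098 2.749 -0.838
vertex 1.49 4.385 -0.418
endloop
endfacet

endsolid


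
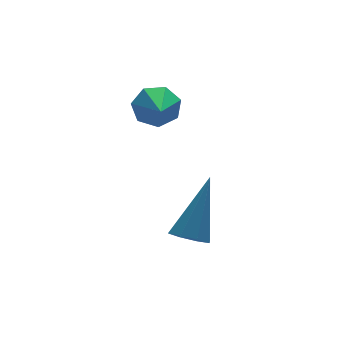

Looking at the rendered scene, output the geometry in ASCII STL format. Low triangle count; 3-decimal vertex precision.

solid 
facet normal 0.355 0.825 -0.440
outer loop
vertex -1.947 0.794 2.669
vertex -2.3 0.652 2.118
vertex -2.484 1.015 2.65
endloop
endfacet
facet normal -0.005 0.072 0.997
outer loop
vertex -1.947 0.794 2.669
vertex -2.484 1.015 2.65
vertex -2.82 -0.552 2.762
endloop
endfacet
facet normal 0.355 0.825 -0.440
outer loop
vertex -2.484 1.015 2.65
vertex -2.3 0.652 2.118
vertex -2.883 0.963 2.23
endloop
endfacet
facet normal -0.722 0.202 0.661
outer loop
vertex -2.484 1.015 2.65
vertex -2.883 0.963 2.23
vertex -2.82 -0.552 2.762
endloop
endfacet
facet normal 0.355 0.824 -0.441
outer loop
vertex -2.883 0.963 2.23
vertex -2.3 0.652 2.118
vertex -2.843 0.676 1.726
endloop
endfacet
facet normal -0.997 -0.058 -0.046
outer loop
vertex -2.883 0.963 2.23
vertex -2.843 0.676 1.726
vertex -2.82 -0.552 2.762
endloop
endfacet
facet normal 0.355 0.824 -0.441
outer loop
vertex -2.843 0.676 1.726
vertex -2.3 0.652 2.118
vertex -2.394 0.371 1.517
endloop
endfacet
facet normal -0.623 -0.511 -0.592
outer loop
vertex -2.843 0.676 1.726
vertex -2.394 0.371 1.517
vertex -2.82 -0.552 2.762
endloop
endfacet
facet normal 0.356 0.824 -0.441
outer loop
vertex -2.394 0.371 1.517
vertex -2.3 0.652 2.118
vertex -1.875 0.277 1.761
endloop
endfacet
facet normal 0.118 -0.817 -0.565
outer loop
vertex -2.394 0.371 1.517
vertex -1.875 0.277 1.761
vertex -2.82 -0.552 2.762
endloop
endfacet
facet normal 0.357 0.824 -0.440
outer loop
vertex -1.875 0.277 1.761
vertex -2.3 0.652 2.118
vertex -1.676 0.465 2.274
endloop
endfacet
facet normal 0.668 -0.744 0.014
outer loop
vertex -1.875 0.277 1.761
vertex -1.676 0.465 2.274
vertex -2.82 -0.552 2.762
endloop
endfacet
facet normal 0.357 0.823 -0.441
outer loop
vertex -1.676 0.465 2.274
vertex -2.3 0.652 2.118
vertex -1.947 0.794 2.669
endloop
endfacet
facet normal 0.612 -0.348 0.710
outer loop
vertex -1.676 0.465 2.274
vertex -1.947 0.794 2.669
vertex -2.82 -0.552 2.762
endloop
endfacet
facet normal -0.486 -0.312 -0.816
outer loop
vertex -2.722 -2.886 -0.705
vertex -3.214 -2.708 -0.48
vertex -2.813 -2.472 -0.809
endloop
endfacet
facet normal 0.947 0.135 -0.290
outer loop
vertex -2.722 -2.886 -0.705
vertex -2.813 -2.472 -0.809
vertex -2.286 -2.112 1.08
endloop
endfacet
facet normal -0.486 -0.311 -0.816
outer loop
vertex -2.813 -2.472 -0.809
vertex -3.214 -2.708 -0.48
vertex -3.139 -2.196 -0.72
endloop
endfacet
facet normal 0.566 0.766 -0.304
outer loop
vertex -2.813 -2.472 -0.809
vertex -3.139 -2.196 -0.72
vertex -2.286 -2.112 1.08
endloop
endfacet
facet normal -0.487 -0.311 -0.816
outer loop
vertex -3.139 -2.196 -0.72
vertex -3.214 -2.708 -0.48
vertex -3.509 -2.22 -0.49
endloop
endfacet
facet normal -0.072 0.997 -0.012
outer loop
vertex -3.139 -2.196 -0.72
vertex -3.509 -2.22 -0.49
vertex -2.286 -2.112 1.08
endloop
endfacet
facet normal -0.486 -0.310 -0.817
outer loop
vertex -3.509 -2.22 -0.49
vertex -3.214 -2.708 -0.48
vertex -3.707 -2.529 -0.255
endloop
endfacet
facet normal -0.591 0.693 0.413
outer loop
vertex -3.509 -2.22 -0.49
vertex -3.707 -2.529 -0.255
vertex -2.286 -2.112 1.08
endloop
endfacet
facet normal -0.486 -0.312 -0.816
outer loop
vertex -3.707 -2.529 -0.255
vertex -3.214 -2.708 -0.48
vertex -3.616 -2.943 -0.151
endloop
endfacet
facet normal -0.689 0.030 0.724
outer loop
vertex -3.707 -2.529 -0.255
vertex -3.616 -2.943 -0.151
vertex -2.286 -2.112 1.08
endloop
endfacet
facet normal -0.486 -0.312 -0.816
outer loop
vertex -3.616 -2.943 -0.151
vertex -3.214 -2.708 -0.48
vertex -3.289 -3.219 -0.24
endloop
endfacet
facet normal -0.307 -0.601 0.738
outer loop
vertex -3.616 -2.943 -0.151
vertex -3.289 -3.219 -0.24
vertex -2.286 -2.112 1.08
endloop
endfacet
facet normal -0.485 -0.312 -0.817
outer loop
vertex -3.289 -3.219 -0.24
vertex -3.214 -2.708 -0.48
vertex -2.919 -3.195 -0.469
endloop
endfacet
facet normal 0.330 -0.832 0.446
outer loop
vertex -3.289 -3.219 -0.24
vertex -2.919 -3.195 -0.469
vertex -2.286 -2.112 1.08
endloop
endfacet
facet normal -0.486 -0.313 -0.816
outer loop
vertex -2.919 -3.195 -0.469
vertex -3.214 -2.708 -0.48
vertex -2.722 -2.886 -0.705
endloop
endfacet
facet normal 0.850 -0.526 0.021
outer loop
vertex -2.919 -3.195 -0.469
vertex -2.722 -2.886 -0.705
vertex -2.286 -2.112 1.08
endloop
endfacet

endsolid


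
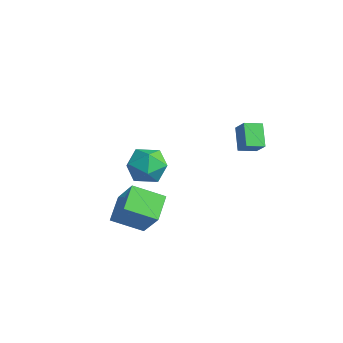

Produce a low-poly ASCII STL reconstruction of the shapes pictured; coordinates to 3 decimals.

solid 
facet normal -0.603 0.652 0.460
outer loop
vertex 3.323 -3.45 0.876
vertex 4.258 -2.026 0.082
vertex 1.994 -3.505 -0.787
endloop
endfacet
facet normal -0.497 -0.758 0.422
outer loop
vertex 2.982 -4.574 -1.542
vertex 3.323 -3.45 0.876
vertex 1.994 -3.505 -0.787
endloop
endfacet
facet normal -0.603 0.652 0.460
outer loop
vertex 1.994 -3.505 -0.787
vertex 4.258 -2.026 0.082
vertex 2.929 -2.08 -1.582
endloop
endfacet
facet normal -0.624 -0.026 -0.781
outer loop
vertex 2.929 -2.08 -1.582
vertex 2.982 -4.574 -1.542
vertex 1.994 -3.505 -0.787
endloop
endfacet
facet normal 0.624 0.025 0.781
outer loop
vertex 3.323 -3.45 0.876
vertex 5.246 -3.095 -0.673
vertex 4.258 -2.026 0.082
endloop
endfacet
facet normal -0.498 -0.757 0.422
outer loop
vertex 4.311 -4.52 0.122
vertex 3.323 -3.45 0.876
vertex 2.982 -4.574 -1.542
endloop
endfacet
facet normal 0.624 0.026 0.781
outer loop
vertex 4.311 -4.52 0.122
vertex 5.246 -3.095 -0.673
vertex 3.323 -3.45 0.876
endloop
endfacet
facet normal 0.498 0.758 -0.422
outer loop
vertex 4.258 -2.026 0.082
vertex 5.246 -3.095 -0.673
vertex 2.929 -2.08 -1.582
endloop
endfacet
facet normal -0.624 -0.026 -0.781
outer loop
vertex 3.917 -3.15 -2.336
vertex 2.982 -4.574 -1.542
vertex 2.929 -2.08 -1.582
endloop
endfacet
facet normal 0.498 0.757 -0.423
outer loop
vertex 2.929 -2.08 -1.582
vertex 5.246 -3.095 -0.673
vertex 3.917 -3.15 -2.336
endloop
endfacet
facet normal 0.603 -0.652 -0.460
outer loop
vertex 3.917 -3.15 -2.336
vertex 4.311 -4.52 0.122
vertex 2.982 -4.574 -1.542
endloop
endfacet
facet normal 0.603 -0.652 -0.460
outer loop
vertex 5.246 -3.095 -0.673
vertex 4.311 -4.52 0.122
vertex 3.917 -3.15 -2.336
endloop
endfacet
facet normal -0.986 -0.095 0.136
outer loop
vertex -0.494 -0.348 -0.283
vertex -0.394 -1.596 -0.433
vertex -0.284 -1.088 0.717
endloop
endfacet
facet normal -0.731 0.466 0.498
outer loop
vertex -0.494 -0.348 -0.283
vertex -0.284 -1.088 0.717
vertex 0.334 0.006 0.602
endloop
endfacet
facet normal -0.422 0.906 0.032
outer loop
vertex -0.494 -0.348 -0.283
vertex 0.334 0.006 0.602
vertex 0.605 0.175 -0.619
endloop
endfacet
facet normal -0.484 0.619 -0.619
outer loop
vertex -0.494 -0.348 -0.283
vertex 0.605 0.175 -0.619
vertex 0.155 -0.816 -1.258
endloop
endfacet
facet normal -0.832 -0.000 -0.554
outer loop
vertex -0.494 -0.348 -0.283
vertex 0.155 -0.816 -1.258
vertex -0.394 -1.596 -0.433
endloop
endfacet
facet normal -0.228 0.228 0.946
outer loop
vertex 0.334 0.006 0.602
vertex -0.284 -1.088 0.717
vertex 0.945 -1.024 0.998
endloop
endfacet
facet normal -0.641 -0.678 0.361
outer loop
vertex -0.284 -1.088 0.717
vertex -0.394 -1.596 -0.433
vertex 0.495 -2.015 0.359
endloop
endfacet
facet normal -0.392 -0.524 -0.756
outer loop
vertex -0.394 -1.596 -0.433
vertex 0.155 -0.816 -1.258
vertex 0.766 -1.846 -0.862
endloop
endfacet
facet normal 0.172 0.477 -0.862
outer loop
vertex 0.155 -0.816 -1.258
vertex 0.605 0.175 -0.619
vertex 1.384 -0.752 -0.977
endloop
endfacet
facet normal 0.274 0.943 0.191
outer loop
vertex 0.605 0.175 -0.619
vertex 0.334 0.006 0.602
vertex 1.494 -0.244 0.173
endloop
endfacet
facet normal 0.484 -0.619 0.619
outer loop
vertex 1.594 -1.492 0.023
vertex 0.945 -1.024 0.998
vertex 0.495 -2.015 0.359
endloop
endfacet
facet normal 0.422 -0.906 -0.032
outer loop
vertex 1.594 -1.492 0.023
vertex 0.495 -2.015 0.359
vertex 0.766 -1.846 -0.862
endloop
endfacet
facet normal 0.731 -0.466 -0.498
outer loop
vertex 1.594 -1.492 0.023
vertex 0.766 -1.846 -0.862
vertex 1.384 -0.752 -0.977
endloop
endfacet
facet normal 0.986 0.095 -0.136
outer loop
vertex 1.594 -1.492 0.023
vertex 1.384 -0.752 -0.977
vertex 1.494 -0.244 0.173
endloop
endfacet
facet normal 0.832 0.000 0.554
outer loop
vertex 1.594 -1.492 0.023
vertex 1.494 -0.244 0.173
vertex 0.945 -1.024 0.998
endloop
endfacet
facet normal -0.172 -0.477 0.862
outer loop
vertex 0.495 -2.015 0.359
vertex 0.945 -1.024 0.998
vertex -0.284 -1.088 0.717
endloop
endfacet
facet normal -0.274 -0.943 -0.191
outer loop
vertex 0.766 -1.846 -0.862
vertex 0.495 -2.015 0.359
vertex -0.394 -1.596 -0.433
endloop
endfacet
facet normal 0.228 -0.228 -0.946
outer loop
vertex 1.384 -0.752 -0.977
vertex 0.766 -1.846 -0.862
vertex 0.155 -0.816 -1.258
endloop
endfacet
facet normal 0.641 0.678 -0.361
outer loop
vertex 1.494 -0.244 0.173
vertex 1.384 -0.752 -0.977
vertex 0.605 0.175 -0.619
endloop
endfacet
facet normal 0.392 0.524 0.756
outer loop
vertex 0.945 -1.024 0.998
vertex 1.494 -0.244 0.173
vertex 0.334 0.006 0.602
endloop
endfacet
facet normal -0.662 0.337 0.669
outer loop
vertex 3.652 3.028 3.49
vertex 3.919 4.016 3.256
vertex 2.841 3.053 2.675
endloop
endfacet
facet normal -0.253 -0.941 0.223
outer loop
vertex 3.841 2.544 1.664
vertex 3.652 3.028 3.49
vertex 2.841 3.053 2.675
endloop
endfacet
facet normal -0.662 0.338 0.669
outer loop
vertex 2.841 3.053 2.675
vertex 3.919 4.016 3.256
vertex 3.108 4.041 2.44
endloop
endfacet
facet normal -0.705 0.022 -0.709
outer loop
vertex 3.108 4.041 2.44
vertex 3.841 2.544 1.664
vertex 2.841 3.053 2.675
endloop
endfacet
facet normal 0.705 -0.023 0.709
outer loop
vertex 3.652 3.028 3.49
vertex 4.919 3.507 2.245
vertex 3.919 4.016 3.256
endloop
endfacet
facet normal -0.254 -0.941 0.223
outer loop
vertex 4.652 2.519 2.48
vertex 3.652 3.028 3.49
vertex 3.841 2.544 1.664
endloop
endfacet
facet normal 0.705 -0.022 0.709
outer loop
vertex 4.652 2.519 2.48
vertex 4.919 3.507 2.245
vertex 3.652 3.028 3.49
endloop
endfacet
facet normal 0.254 0.941 -0.223
outer loop
vertex 3.919 4.016 3.256
vertex 4.919 3.507 2.245
vertex 3.108 4.041 2.44
endloop
endfacet
facet normal -0.705 0.023 -0.709
outer loop
vertex 4.108 3.532 1.43
vertex 3.841 2.544 1.664
vertex 3.108 4.041 2.44
endloop
endfacet
facet normal 0.253 0.941 -0.223
outer loop
vertex 3.108 4.041 2.44
vertex 4.919 3.507 2.245
vertex 4.108 3.532 1.43
endloop
endfacet
facet normal 0.662 -0.337 -0.669
outer loop
vertex 4.108 3.532 1.43
vertex 4.652 2.519 2.48
vertex 3.841 2.544 1.664
endloop
endfacet
facet normal 0.662 -0.338 -0.669
outer loop
vertex 4.919 3.507 2.245
vertex 4.652 2.519 2.48
vertex 4.108 3.532 1.43
endloop
endfacet

endsolid


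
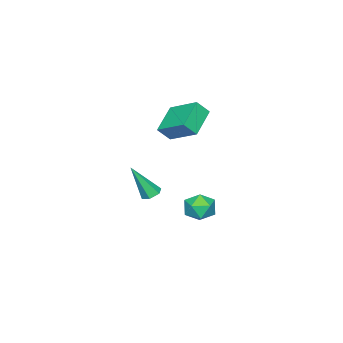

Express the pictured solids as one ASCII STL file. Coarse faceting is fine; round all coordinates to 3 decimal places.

solid 
facet normal -0.644 -0.041 0.764
outer loop
vertex -1.476 2.763 -3.346
vertex -1.437 1.807 -3.365
vertex -0.823 2.301 -2.821
endloop
endfacet
facet normal -0.249 0.552 0.796
outer loop
vertex -1.476 2.763 -3.346
vertex -0.823 2.301 -2.821
vertex -0.58 3.095 -3.296
endloop
endfacet
facet normal -0.350 0.917 0.191
outer loop
vertex -1.476 2.763 -3.346
vertex -0.58 3.095 -3.296
vertex -1.044 3.092 -4.134
endloop
endfacet
facet normal -0.808 0.548 -0.214
outer loop
vertex -1.476 2.763 -3.346
vertex -1.044 3.092 -4.134
vertex -1.573 2.296 -4.176
endloop
endfacet
facet normal -0.989 -0.043 0.140
outer loop
vertex -1.476 2.763 -3.346
vertex -1.573 2.296 -4.176
vertex -1.437 1.807 -3.365
endloop
endfacet
facet normal 0.438 0.359 0.824
outer loop
vertex -0.58 3.095 -3.296
vertex -0.823 2.301 -2.821
vertex 0.013 2.344 -3.284
endloop
endfacet
facet normal -0.202 -0.601 0.773
outer loop
vertex -0.823 2.301 -2.821
vertex -1.437 1.807 -3.365
vertex -0.516 1.548 -3.326
endloop
endfacet
facet normal -0.761 -0.604 -0.237
outer loop
vertex -1.437 1.807 -3.365
vertex -1.573 2.296 -4.176
vertex -0.98 1.545 -4.164
endloop
endfacet
facet normal -0.467 0.353 -0.811
outer loop
vertex -1.573 2.296 -4.176
vertex -1.044 3.092 -4.134
vertex -0.737 2.339 -4.639
endloop
endfacet
facet normal 0.274 0.949 -0.155
outer loop
vertex -1.044 3.092 -4.134
vertex -0.58 3.095 -3.296
vertex -0.123 2.833 -4.095
endloop
endfacet
facet normal 0.808 -0.548 0.214
outer loop
vertex -0.084 1.877 -4.114
vertex 0.013 2.344 -3.284
vertex -0.516 1.548 -3.326
endloop
endfacet
facet normal 0.350 -0.917 -0.191
outer loop
vertex -0.084 1.877 -4.114
vertex -0.516 1.548 -3.326
vertex -0.98 1.545 -4.164
endloop
endfacet
facet normal 0.249 -0.552 -0.796
outer loop
vertex -0.084 1.877 -4.114
vertex -0.98 1.545 -4.164
vertex -0.737 2.339 -4.639
endloop
endfacet
facet normal 0.644 0.041 -0.764
outer loop
vertex -0.084 1.877 -4.114
vertex -0.737 2.339 -4.639
vertex -0.123 2.833 -4.095
endloop
endfacet
facet normal 0.989 0.043 -0.140
outer loop
vertex -0.084 1.877 -4.114
vertex -0.123 2.833 -4.095
vertex 0.013 2.344 -3.284
endloop
endfacet
facet normal 0.467 -0.353 0.811
outer loop
vertex -0.516 1.548 -3.326
vertex 0.013 2.344 -3.284
vertex -0.823 2.301 -2.821
endloop
endfacet
facet normal -0.274 -0.949 0.155
outer loop
vertex -0.98 1.545 -4.164
vertex -0.516 1.548 -3.326
vertex -1.437 1.807 -3.365
endloop
endfacet
facet normal -0.438 -0.359 -0.824
outer loop
vertex -0.737 2.339 -4.639
vertex -0.98 1.545 -4.164
vertex -1.573 2.296 -4.176
endloop
endfacet
facet normal 0.202 0.601 -0.773
outer loop
vertex -0.123 2.833 -4.095
vertex -0.737 2.339 -4.639
vertex -1.044 3.092 -4.134
endloop
endfacet
facet normal 0.761 0.604 0.237
outer loop
vertex 0.013 2.344 -3.284
vertex -0.123 2.833 -4.095
vertex -0.58 3.095 -3.296
endloop
endfacet
facet normal -0.281 0.395 -0.875
outer loop
vertex 2.477 1.529 -1.911
vertex 1.96 1.27 -1.862
vertex 2.039 1.803 -1.647
endloop
endfacet
facet normal 0.641 0.677 0.361
outer loop
vertex 2.477 1.529 -1.911
vertex 2.039 1.803 -1.647
vertex 2.56 0.43 0.002
endloop
endfacet
facet normal -0.281 0.395 -0.875
outer loop
vertex 2.039 1.803 -1.647
vertex 1.96 1.27 -1.862
vertex 1.523 1.544 -1.598
endloop
endfacet
facet normal -0.284 0.691 0.665
outer loop
vertex 2.039 1.803 -1.647
vertex 1.523 1.544 -1.598
vertex 2.56 0.43 0.002
endloop
endfacet
facet normal -0.281 0.395 -0.875
outer loop
vertex 1.523 1.544 -1.598
vertex 1.96 1.27 -1.862
vertex 1.444 1.011 -1.813
endloop
endfacet
facet normal -0.860 -0.076 0.504
outer loop
vertex 1.523 1.544 -1.598
vertex 1.444 1.011 -1.813
vertex 2.56 0.43 0.002
endloop
endfacet
facet normal -0.281 0.394 -0.875
outer loop
vertex 1.444 1.011 -1.813
vertex 1.96 1.27 -1.862
vertex 1.882 0.737 -2.077
endloop
endfacet
facet normal -0.512 -0.858 0.040
outer loop
vertex 1.444 1.011 -1.813
vertex 1.882 0.737 -2.077
vertex 2.56 0.43 0.002
endloop
endfacet
facet normal -0.281 0.394 -0.875
outer loop
vertex 1.882 0.737 -2.077
vertex 1.96 1.27 -1.862
vertex 2.398 0.996 -2.126
endloop
endfacet
facet normal 0.413 -0.872 -0.263
outer loop
vertex 1.882 0.737 -2.077
vertex 2.398 0.996 -2.126
vertex 2.56 0.43 0.002
endloop
endfacet
facet normal -0.281 0.395 -0.875
outer loop
vertex 2.398 0.996 -2.126
vertex 1.96 1.27 -1.862
vertex 2.477 1.529 -1.911
endloop
endfacet
facet normal 0.989 -0.105 -0.103
outer loop
vertex 2.398 0.996 -2.126
vertex 2.477 1.529 -1.911
vertex 2.56 0.43 0.002
endloop
endfacet
facet normal -0.509 0.441 -0.739
outer loop
vertex -1.445 0.815 2.125
vertex -1.259 2.562 3.038
vertex 0.13 1.119 1.222
endloop
endfacet
facet normal -0.094 -0.882 -0.461
outer loop
vertex 0.639 0.678 1.962
vertex -1.445 0.815 2.125
vertex 0.13 1.119 1.222
endloop
endfacet
facet normal -0.509 0.441 -0.739
outer loop
vertex 0.13 1.119 1.222
vertex -1.259 2.562 3.038
vertex 0.316 2.866 2.136
endloop
endfacet
facet normal 0.856 0.165 -0.490
outer loop
vertex 0.316 2.866 2.136
vertex 0.639 0.678 1.962
vertex 0.13 1.119 1.222
endloop
endfacet
facet normal -0.856 -0.165 0.490
outer loop
vertex -1.445 0.815 2.125
vertex -0.75 2.121 3.778
vertex -1.259 2.562 3.038
endloop
endfacet
facet normal -0.094 -0.882 -0.462
outer loop
vertex -0.936 0.374 2.864
vertex -1.445 0.815 2.125
vertex 0.639 0.678 1.962
endloop
endfacet
facet normal -0.856 -0.166 0.491
outer loop
vertex -0.936 0.374 2.864
vertex -0.75 2.121 3.778
vertex -1.445 0.815 2.125
endloop
endfacet
facet normal 0.094 0.882 0.461
outer loop
vertex -1.259 2.562 3.038
vertex -0.75 2.121 3.778
vertex 0.316 2.866 2.136
endloop
endfacet
facet normal 0.856 0.165 -0.491
outer loop
vertex 0.825 2.425 2.875
vertex 0.639 0.678 1.962
vertex 0.316 2.866 2.136
endloop
endfacet
facet normal 0.094 0.882 0.461
outer loop
vertex 0.316 2.866 2.136
vertex -0.75 2.121 3.778
vertex 0.825 2.425 2.875
endloop
endfacet
facet normal 0.509 -0.441 0.740
outer loop
vertex 0.825 2.425 2.875
vertex -0.936 0.374 2.864
vertex 0.639 0.678 1.962
endloop
endfacet
facet normal 0.509 -0.441 0.739
outer loop
vertex -0.75 2.121 3.778
vertex -0.936 0.374 2.864
vertex 0.825 2.425 2.875
endloop
endfacet

endsolid


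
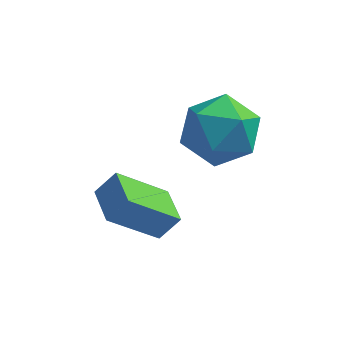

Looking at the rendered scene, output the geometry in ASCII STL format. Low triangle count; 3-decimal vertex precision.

solid 
facet normal -0.689 -0.264 0.675
outer loop
vertex -4.047 2.154 1.362
vertex -4.476 3.177 1.324
vertex -4.55 1.921 0.757
endloop
endfacet
facet normal 0.386 -0.922 0.034
outer loop
vertex -3.344 2.383 -0.424
vertex -4.047 2.154 1.362
vertex -4.55 1.921 0.757
endloop
endfacet
facet normal -0.689 -0.264 0.675
outer loop
vertex -4.55 1.921 0.757
vertex -4.476 3.177 1.324
vertex -4.979 2.944 0.72
endloop
endfacet
facet normal -0.613 -0.284 -0.737
outer loop
vertex -4.979 2.944 0.72
vertex -3.344 2.383 -0.424
vertex -4.55 1.921 0.757
endloop
endfacet
facet normal 0.613 0.284 0.737
outer loop
vertex -4.047 2.154 1.362
vertex -3.27 3.639 0.143
vertex -4.476 3.177 1.324
endloop
endfacet
facet normal 0.386 -0.922 0.034
outer loop
vertex -2.841 2.616 0.18
vertex -4.047 2.154 1.362
vertex -3.344 2.383 -0.424
endloop
endfacet
facet normal 0.613 0.284 0.737
outer loop
vertex -2.841 2.616 0.18
vertex -3.27 3.639 0.143
vertex -4.047 2.154 1.362
endloop
endfacet
facet normal -0.386 0.922 -0.034
outer loop
vertex -4.476 3.177 1.324
vertex -3.27 3.639 0.143
vertex -4.979 2.944 0.72
endloop
endfacet
facet normal -0.613 -0.285 -0.737
outer loop
vertex -3.773 3.406 -0.462
vertex -3.344 2.383 -0.424
vertex -4.979 2.944 0.72
endloop
endfacet
facet normal -0.386 0.922 -0.034
outer loop
vertex -4.979 2.944 0.72
vertex -3.27 3.639 0.143
vertex -3.773 3.406 -0.462
endloop
endfacet
facet normal 0.689 0.264 -0.675
outer loop
vertex -3.773 3.406 -0.462
vertex -2.841 2.616 0.18
vertex -3.344 2.383 -0.424
endloop
endfacet
facet normal 0.689 0.265 -0.675
outer loop
vertex -3.27 3.639 0.143
vertex -2.841 2.616 0.18
vertex -3.773 3.406 -0.462
endloop
endfacet
facet normal -0.922 0.211 -0.325
outer loop
vertex -2.54 4.104 1.92
vertex -2.945 3.339 2.571
vertex -2.839 4.355 2.93
endloop
endfacet
facet normal -0.505 0.791 -0.346
outer loop
vertex -2.54 4.104 1.92
vertex -2.839 4.355 2.93
vertex -1.922 4.761 2.52
endloop
endfacet
facet normal 0.055 0.644 -0.763
outer loop
vertex -2.54 4.104 1.92
vertex -1.922 4.761 2.52
vertex -1.462 3.996 1.907
endloop
endfacet
facet normal -0.015 -0.026 -1.000
outer loop
vertex -2.54 4.104 1.92
vertex -1.462 3.996 1.907
vertex -2.094 3.117 1.939
endloop
endfacet
facet normal -0.618 -0.293 -0.729
outer loop
vertex -2.54 4.104 1.92
vertex -2.094 3.117 1.939
vertex -2.945 3.339 2.571
endloop
endfacet
facet normal -0.264 0.912 0.314
outer loop
vertex -1.922 4.761 2.52
vertex -2.839 4.355 2.93
vertex -1.946 4.403 3.541
endloop
endfacet
facet normal -0.937 -0.025 0.348
outer loop
vertex -2.839 4.355 2.93
vertex -2.945 3.339 2.571
vertex -2.578 3.524 3.573
endloop
endfacet
facet normal -0.446 -0.841 -0.305
outer loop
vertex -2.945 3.339 2.571
vertex -2.094 3.117 1.939
vertex -2.118 2.759 2.96
endloop
endfacet
facet normal 0.530 -0.408 -0.743
outer loop
vertex -2.094 3.117 1.939
vertex -1.462 3.996 1.907
vertex -1.201 3.165 2.55
endloop
endfacet
facet normal 0.643 0.676 -0.360
outer loop
vertex -1.462 3.996 1.907
vertex -1.922 4.761 2.52
vertex -1.095 4.181 2.909
endloop
endfacet
facet normal 0.015 0.026 1.000
outer loop
vertex -1.5 3.416 3.56
vertex -1.946 4.403 3.541
vertex -2.578 3.524 3.573
endloop
endfacet
facet normal -0.055 -0.644 0.763
outer loop
vertex -1.5 3.416 3.56
vertex -2.578 3.524 3.573
vertex -2.118 2.759 2.96
endloop
endfacet
facet normal 0.505 -0.791 0.346
outer loop
vertex -1.5 3.416 3.56
vertex -2.118 2.759 2.96
vertex -1.201 3.165 2.55
endloop
endfacet
facet normal 0.922 -0.211 0.325
outer loop
vertex -1.5 3.416 3.56
vertex -1.201 3.165 2.55
vertex -1.095 4.181 2.909
endloop
endfacet
facet normal 0.618 0.293 0.729
outer loop
vertex -1.5 3.416 3.56
vertex -1.095 4.181 2.909
vertex -1.946 4.403 3.541
endloop
endfacet
facet normal -0.530 0.408 0.743
outer loop
vertex -2.578 3.524 3.573
vertex -1.946 4.403 3.541
vertex -2.839 4.355 2.93
endloop
endfacet
facet normal -0.643 -0.676 0.360
outer loop
vertex -2.118 2.759 2.96
vertex -2.578 3.524 3.573
vertex -2.945 3.339 2.571
endloop
endfacet
facet normal 0.264 -0.912 -0.314
outer loop
vertex -1.201 3.165 2.55
vertex -2.118 2.759 2.96
vertex -2.094 3.117 1.939
endloop
endfacet
facet normal 0.937 0.025 -0.348
outer loop
vertex -1.095 4.181 2.909
vertex -1.201 3.165 2.55
vertex -1.462 3.996 1.907
endloop
endfacet
facet normal 0.446 0.841 0.305
outer loop
vertex -1.946 4.403 3.541
vertex -1.095 4.181 2.909
vertex -1.922 4.761 2.52
endloop
endfacet

endsolid


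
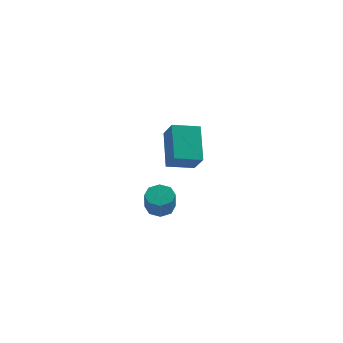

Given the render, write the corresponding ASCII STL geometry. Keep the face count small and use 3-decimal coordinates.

solid 
facet normal -0.063 0.457 -0.887
outer loop
vertex -0.911 -3.352 -3.323
vertex -1.467 -3.006 -3.105
vertex -0.786 -2.892 -3.095
endloop
endfacet
facet normal 0.970 -0.183 -0.163
outer loop
vertex -0.911 -3.352 -3.323
vertex -0.786 -2.892 -3.095
vertex -0.838 -3.881 -2.293
endloop
endfacet
facet normal 0.970 -0.183 -0.163
outer loop
vertex -0.838 -3.881 -2.293
vertex -0.786 -2.892 -3.095
vertex -0.713 -3.421 -2.066
endloop
endfacet
facet normal 0.064 -0.456 0.888
outer loop
vertex -0.838 -3.881 -2.293
vertex -0.713 -3.421 -2.066
vertex -1.393 -3.534 -2.075
endloop
endfacet
facet normal -0.063 0.455 -0.888
outer loop
vertex -0.786 -2.892 -3.095
vertex -1.467 -3.006 -3.105
vertex -1.06 -2.499 -2.874
endloop
endfacet
facet normal 0.852 0.487 0.190
outer loop
vertex -0.786 -2.892 -3.095
vertex -1.06 -2.499 -2.874
vertex -0.713 -3.421 -2.066
endloop
endfacet
facet normal 0.853 0.486 0.188
outer loop
vertex -0.713 -3.421 -2.066
vertex -1.06 -2.499 -2.874
vertex -0.986 -3.028 -1.844
endloop
endfacet
facet normal 0.064 -0.457 0.887
outer loop
vertex -0.713 -3.421 -2.066
vertex -0.986 -3.028 -1.844
vertex -1.393 -3.534 -2.075
endloop
endfacet
facet normal -0.064 0.456 -0.888
outer loop
vertex -1.06 -2.499 -2.874
vertex -1.467 -3.006 -3.105
vertex -1.572 -2.402 -2.787
endloop
endfacet
facet normal 0.238 0.871 0.430
outer loop
vertex -1.06 -2.499 -2.874
vertex -1.572 -2.402 -2.787
vertex -0.986 -3.028 -1.844
endloop
endfacet
facet normal 0.237 0.871 0.431
outer loop
vertex -0.986 -3.028 -1.844
vertex -1.572 -2.402 -2.787
vertex -1.498 -2.931 -1.758
endloop
endfacet
facet normal 0.063 -0.456 0.888
outer loop
vertex -0.986 -3.028 -1.844
vertex -1.498 -2.931 -1.758
vertex -1.393 -3.534 -2.075
endloop
endfacet
facet normal -0.063 0.456 -0.888
outer loop
vertex -1.572 -2.402 -2.787
vertex -1.467 -3.006 -3.105
vertex -2.022 -2.659 -2.887
endloop
endfacet
facet normal -0.519 0.745 0.420
outer loop
vertex -1.572 -2.402 -2.787
vertex -2.022 -2.659 -2.887
vertex -1.498 -2.931 -1.758
endloop
endfacet
facet normal -0.517 0.746 0.420
outer loop
vertex -1.498 -2.931 -1.758
vertex -2.022 -2.659 -2.887
vertex -1.949 -3.188 -1.857
endloop
endfacet
facet normal 0.065 -0.456 0.888
outer loop
vertex -1.498 -2.931 -1.758
vertex -1.949 -3.188 -1.857
vertex -1.393 -3.534 -2.075
endloop
endfacet
facet normal -0.064 0.456 -0.888
outer loop
vertex -2.022 -2.659 -2.887
vertex -1.467 -3.006 -3.105
vertex -2.147 -3.119 -3.114
endloop
endfacet
facet normal -0.970 0.183 0.163
outer loop
vertex -2.022 -2.659 -2.887
vertex -2.147 -3.119 -3.114
vertex -1.949 -3.188 -1.857
endloop
endfacet
facet normal -0.970 0.183 0.163
outer loop
vertex -1.949 -3.188 -1.857
vertex -2.147 -3.119 -3.114
vertex -2.074 -3.648 -2.085
endloop
endfacet
facet normal 0.063 -0.457 0.887
outer loop
vertex -1.949 -3.188 -1.857
vertex -2.074 -3.648 -2.085
vertex -1.393 -3.534 -2.075
endloop
endfacet
facet normal -0.064 0.457 -0.887
outer loop
vertex -2.147 -3.119 -3.114
vertex -1.467 -3.006 -3.105
vertex -1.874 -3.512 -3.336
endloop
endfacet
facet normal -0.853 -0.486 -0.189
outer loop
vertex -2.147 -3.119 -3.114
vertex -1.874 -3.512 -3.336
vertex -2.074 -3.648 -2.085
endloop
endfacet
facet normal -0.852 -0.488 -0.189
outer loop
vertex -2.074 -3.648 -2.085
vertex -1.874 -3.512 -3.336
vertex -1.8 -4.041 -2.306
endloop
endfacet
facet normal 0.063 -0.455 0.888
outer loop
vertex -2.074 -3.648 -2.085
vertex -1.8 -4.041 -2.306
vertex -1.393 -3.534 -2.075
endloop
endfacet
facet normal -0.063 0.456 -0.888
outer loop
vertex -1.874 -3.512 -3.336
vertex -1.467 -3.006 -3.105
vertex -1.362 -3.609 -3.422
endloop
endfacet
facet normal -0.237 -0.871 -0.430
outer loop
vertex -1.874 -3.512 -3.336
vertex -1.362 -3.609 -3.422
vertex -1.8 -4.041 -2.306
endloop
endfacet
facet normal -0.238 -0.871 -0.430
outer loop
vertex -1.8 -4.041 -2.306
vertex -1.362 -3.609 -3.422
vertex -1.288 -4.138 -2.393
endloop
endfacet
facet normal 0.064 -0.456 0.888
outer loop
vertex -1.8 -4.041 -2.306
vertex -1.288 -4.138 -2.393
vertex -1.393 -3.534 -2.075
endloop
endfacet
facet normal -0.065 0.456 -0.888
outer loop
vertex -1.362 -3.609 -3.422
vertex -1.467 -3.006 -3.105
vertex -0.911 -3.352 -3.323
endloop
endfacet
facet normal 0.517 -0.746 -0.420
outer loop
vertex -1.362 -3.609 -3.422
vertex -0.911 -3.352 -3.323
vertex -1.288 -4.138 -2.393
endloop
endfacet
facet normal 0.519 -0.745 -0.419
outer loop
vertex -1.288 -4.138 -2.393
vertex -0.911 -3.352 -3.323
vertex -0.838 -3.881 -2.293
endloop
endfacet
facet normal 0.063 -0.456 0.888
outer loop
vertex -1.288 -4.138 -2.393
vertex -0.838 -3.881 -2.293
vertex -1.393 -3.534 -2.075
endloop
endfacet
facet normal -0.377 0.550 -0.745
outer loop
vertex -2.19 3.005 -1.711
vertex -0.903 3.508 -1.99
vertex -1.857 1.404 -3.061
endloop
endfacet
facet normal -0.913 -0.356 0.197
outer loop
vertex -1.357 0.672 -2.07
vertex -2.19 3.005 -1.711
vertex -1.857 1.404 -3.061
endloop
endfacet
facet normal -0.377 0.550 -0.745
outer loop
vertex -1.857 1.404 -3.061
vertex -0.903 3.508 -1.99
vertex -0.57 1.907 -3.34
endloop
endfacet
facet normal 0.157 -0.755 -0.637
outer loop
vertex -0.57 1.907 -3.34
vertex -1.357 0.672 -2.07
vertex -1.857 1.404 -3.061
endloop
endfacet
facet normal -0.157 0.755 0.637
outer loop
vertex -2.19 3.005 -1.711
vertex -0.403 2.776 -0.999
vertex -0.903 3.508 -1.99
endloop
endfacet
facet normal -0.913 -0.356 0.197
outer loop
vertex -1.69 2.273 -0.72
vertex -2.19 3.005 -1.711
vertex -1.357 0.672 -2.07
endloop
endfacet
facet normal -0.157 0.755 0.637
outer loop
vertex -1.69 2.273 -0.72
vertex -0.403 2.776 -0.999
vertex -2.19 3.005 -1.711
endloop
endfacet
facet normal 0.913 0.356 -0.197
outer loop
vertex -0.903 3.508 -1.99
vertex -0.403 2.776 -0.999
vertex -0.57 1.907 -3.34
endloop
endfacet
facet normal 0.157 -0.755 -0.637
outer loop
vertex -0.07 1.175 -2.349
vertex -1.357 0.672 -2.07
vertex -0.57 1.907 -3.34
endloop
endfacet
facet normal 0.913 0.356 -0.197
outer loop
vertex -0.57 1.907 -3.34
vertex -0.403 2.776 -0.999
vertex -0.07 1.175 -2.349
endloop
endfacet
facet normal 0.377 -0.550 0.745
outer loop
vertex -0.07 1.175 -2.349
vertex -1.69 2.273 -0.72
vertex -1.357 0.672 -2.07
endloop
endfacet
facet normal 0.377 -0.550 0.745
outer loop
vertex -0.403 2.776 -0.999
vertex -1.69 2.273 -0.72
vertex -0.07 1.175 -2.349
endloop
endfacet

endsolid


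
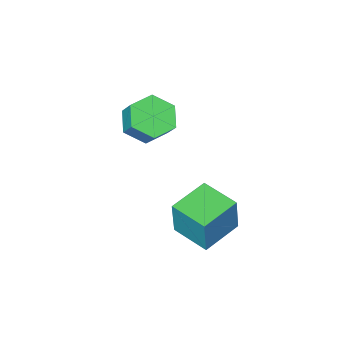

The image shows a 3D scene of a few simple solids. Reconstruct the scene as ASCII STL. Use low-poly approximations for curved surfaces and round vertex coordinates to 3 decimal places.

solid 
facet normal -0.102 -0.630 -0.770
outer loop
vertex 2.208 -3.118 2.924
vertex 1.295 -3.114 3.042
vertex 1.69 -2.497 2.485
endloop
endfacet
facet normal 0.820 0.384 -0.424
outer loop
vertex 2.208 -3.118 2.924
vertex 1.69 -2.497 2.485
vertex 2.317 -2.451 3.74
endloop
endfacet
facet normal 0.820 0.384 -0.424
outer loop
vertex 2.317 -2.451 3.74
vertex 1.69 -2.497 2.485
vertex 1.799 -1.83 3.301
endloop
endfacet
facet normal 0.103 0.630 0.770
outer loop
vertex 2.317 -2.451 3.74
vertex 1.799 -1.83 3.301
vertex 1.405 -2.446 3.858
endloop
endfacet
facet normal -0.102 -0.630 -0.770
outer loop
vertex 1.69 -2.497 2.485
vertex 1.295 -3.114 3.042
vertex 0.778 -2.493 2.603
endloop
endfacet
facet normal -0.077 0.777 -0.625
outer loop
vertex 1.69 -2.497 2.485
vertex 0.778 -2.493 2.603
vertex 1.799 -1.83 3.301
endloop
endfacet
facet normal -0.077 0.777 -0.625
outer loop
vertex 1.799 -1.83 3.301
vertex 0.778 -2.493 2.603
vertex 0.887 -1.825 3.419
endloop
endfacet
facet normal 0.103 0.630 0.770
outer loop
vertex 1.799 -1.83 3.301
vertex 0.887 -1.825 3.419
vertex 1.405 -2.446 3.858
endloop
endfacet
facet normal -0.103 -0.630 -0.770
outer loop
vertex 0.778 -2.493 2.603
vertex 1.295 -3.114 3.042
vertex 0.383 -3.109 3.16
endloop
endfacet
facet normal -0.897 0.393 -0.202
outer loop
vertex 0.778 -2.493 2.603
vertex 0.383 -3.109 3.16
vertex 0.887 -1.825 3.419
endloop
endfacet
facet normal -0.897 0.393 -0.201
outer loop
vertex 0.887 -1.825 3.419
vertex 0.383 -3.109 3.16
vertex 0.492 -2.442 3.976
endloop
endfacet
facet normal 0.102 0.630 0.770
outer loop
vertex 0.887 -1.825 3.419
vertex 0.492 -2.442 3.976
vertex 1.405 -2.446 3.858
endloop
endfacet
facet normal -0.103 -0.630 -0.770
outer loop
vertex 0.383 -3.109 3.16
vertex 1.295 -3.114 3.042
vertex 0.901 -3.73 3.599
endloop
endfacet
facet normal -0.820 -0.384 0.424
outer loop
vertex 0.383 -3.109 3.16
vertex 0.901 -3.73 3.599
vertex 0.492 -2.442 3.976
endloop
endfacet
facet normal -0.820 -0.384 0.424
outer loop
vertex 0.492 -2.442 3.976
vertex 0.901 -3.73 3.599
vertex 1.01 -3.063 4.415
endloop
endfacet
facet normal 0.102 0.630 0.770
outer loop
vertex 0.492 -2.442 3.976
vertex 1.01 -3.063 4.415
vertex 1.405 -2.446 3.858
endloop
endfacet
facet normal -0.103 -0.630 -0.770
outer loop
vertex 0.901 -3.73 3.599
vertex 1.295 -3.114 3.042
vertex 1.813 -3.735 3.481
endloop
endfacet
facet normal 0.077 -0.777 0.625
outer loop
vertex 0.901 -3.73 3.599
vertex 1.813 -3.735 3.481
vertex 1.01 -3.063 4.415
endloop
endfacet
facet normal 0.078 -0.777 0.625
outer loop
vertex 1.01 -3.063 4.415
vertex 1.813 -3.735 3.481
vertex 1.922 -3.067 4.297
endloop
endfacet
facet normal 0.102 0.630 0.770
outer loop
vertex 1.01 -3.063 4.415
vertex 1.922 -3.067 4.297
vertex 1.405 -2.446 3.858
endloop
endfacet
facet normal -0.102 -0.630 -0.770
outer loop
vertex 1.813 -3.735 3.481
vertex 1.295 -3.114 3.042
vertex 2.208 -3.118 2.924
endloop
endfacet
facet normal 0.897 -0.393 0.202
outer loop
vertex 1.813 -3.735 3.481
vertex 2.208 -3.118 2.924
vertex 1.922 -3.067 4.297
endloop
endfacet
facet normal 0.897 -0.393 0.201
outer loop
vertex 1.922 -3.067 4.297
vertex 2.208 -3.118 2.924
vertex 2.317 -2.451 3.74
endloop
endfacet
facet normal 0.103 0.630 0.770
outer loop
vertex 1.922 -3.067 4.297
vertex 2.317 -2.451 3.74
vertex 1.405 -2.446 3.858
endloop
endfacet
facet normal -0.974 -0.160 0.159
outer loop
vertex 1.236 0.265 2.085
vertex 0.977 1.716 1.96
vertex 1.014 0.092 0.551
endloop
endfacet
facet normal 0.176 -0.981 0.085
outer loop
vertex 2.543 0.344 0.3
vertex 1.236 0.265 2.085
vertex 1.014 0.092 0.551
endloop
endfacet
facet normal -0.974 -0.161 0.159
outer loop
vertex 1.014 0.092 0.551
vertex 0.977 1.716 1.96
vertex 0.754 1.544 0.425
endloop
endfacet
facet normal -0.143 -0.111 -0.983
outer loop
vertex 0.754 1.544 0.425
vertex 2.543 0.344 0.3
vertex 1.014 0.092 0.551
endloop
endfacet
facet normal 0.143 0.110 0.984
outer loop
vertex 1.236 0.265 2.085
vertex 2.506 1.968 1.709
vertex 0.977 1.716 1.96
endloop
endfacet
facet normal 0.175 -0.981 0.085
outer loop
vertex 2.766 0.516 1.835
vertex 1.236 0.265 2.085
vertex 2.543 0.344 0.3
endloop
endfacet
facet normal 0.143 0.111 0.984
outer loop
vertex 2.766 0.516 1.835
vertex 2.506 1.968 1.709
vertex 1.236 0.265 2.085
endloop
endfacet
facet normal -0.176 0.981 -0.084
outer loop
vertex 0.977 1.716 1.96
vertex 2.506 1.968 1.709
vertex 0.754 1.544 0.425
endloop
endfacet
facet normal -0.143 -0.110 -0.984
outer loop
vertex 2.284 1.795 0.175
vertex 2.543 0.344 0.3
vertex 0.754 1.544 0.425
endloop
endfacet
facet normal -0.175 0.981 -0.085
outer loop
vertex 0.754 1.544 0.425
vertex 2.506 1.968 1.709
vertex 2.284 1.795 0.175
endloop
endfacet
facet normal 0.974 0.160 -0.159
outer loop
vertex 2.284 1.795 0.175
vertex 2.766 0.516 1.835
vertex 2.543 0.344 0.3
endloop
endfacet
facet normal 0.974 0.161 -0.159
outer loop
vertex 2.506 1.968 1.709
vertex 2.766 0.516 1.835
vertex 2.284 1.795 0.175
endloop
endfacet

endsolid
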